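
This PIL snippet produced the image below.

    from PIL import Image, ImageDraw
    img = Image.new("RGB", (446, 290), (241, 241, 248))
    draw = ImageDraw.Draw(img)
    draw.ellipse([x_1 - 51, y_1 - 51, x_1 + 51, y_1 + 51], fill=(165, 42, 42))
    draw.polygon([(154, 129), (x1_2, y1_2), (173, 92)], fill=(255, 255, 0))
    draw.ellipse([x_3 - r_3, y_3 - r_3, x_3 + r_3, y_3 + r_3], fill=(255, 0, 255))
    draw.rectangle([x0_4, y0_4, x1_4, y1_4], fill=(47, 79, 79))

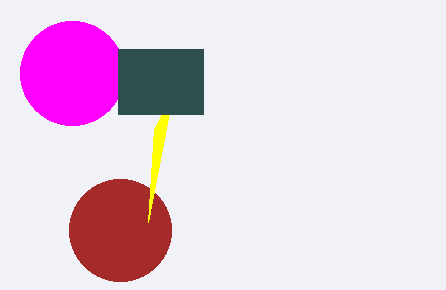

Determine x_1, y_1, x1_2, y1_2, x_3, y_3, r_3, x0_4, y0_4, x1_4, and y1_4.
x_1 = 120
y_1 = 230
x1_2 = 148
y1_2 = 222
x_3 = 72
y_3 = 73
r_3 = 52
x0_4 = 118
y0_4 = 49
x1_4 = 203
y1_4 = 114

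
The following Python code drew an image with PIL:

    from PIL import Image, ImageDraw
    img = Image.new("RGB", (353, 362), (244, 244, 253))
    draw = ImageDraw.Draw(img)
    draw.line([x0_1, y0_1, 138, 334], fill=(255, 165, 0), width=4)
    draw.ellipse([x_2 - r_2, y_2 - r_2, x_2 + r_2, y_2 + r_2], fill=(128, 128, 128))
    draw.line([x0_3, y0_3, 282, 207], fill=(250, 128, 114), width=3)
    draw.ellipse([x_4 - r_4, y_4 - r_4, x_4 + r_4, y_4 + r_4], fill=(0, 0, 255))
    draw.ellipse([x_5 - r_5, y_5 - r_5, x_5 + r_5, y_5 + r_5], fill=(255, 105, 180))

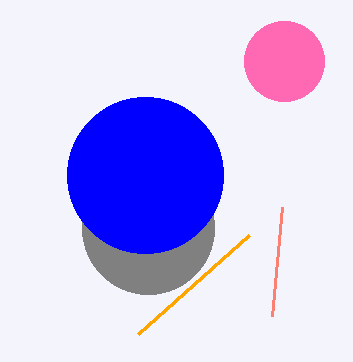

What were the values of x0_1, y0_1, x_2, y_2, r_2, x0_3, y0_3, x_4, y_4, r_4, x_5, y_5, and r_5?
x0_1 = 249; y0_1 = 235; x_2 = 148; y_2 = 228; r_2 = 66; x0_3 = 272; y0_3 = 316; x_4 = 145; y_4 = 175; r_4 = 78; x_5 = 284; y_5 = 61; r_5 = 40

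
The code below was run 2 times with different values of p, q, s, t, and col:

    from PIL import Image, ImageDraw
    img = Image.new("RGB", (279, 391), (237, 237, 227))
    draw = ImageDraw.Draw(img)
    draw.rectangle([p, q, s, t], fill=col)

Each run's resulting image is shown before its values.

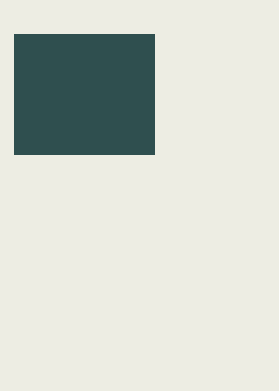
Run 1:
p = 14
q = 34
s = 154
t = 154
col = 'darkslategray'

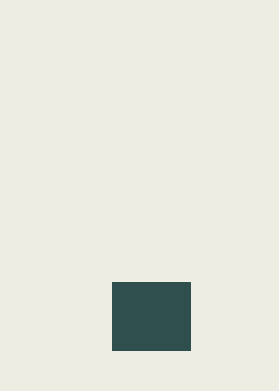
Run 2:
p = 112; q = 282; s = 190; t = 350; col = 'darkslategray'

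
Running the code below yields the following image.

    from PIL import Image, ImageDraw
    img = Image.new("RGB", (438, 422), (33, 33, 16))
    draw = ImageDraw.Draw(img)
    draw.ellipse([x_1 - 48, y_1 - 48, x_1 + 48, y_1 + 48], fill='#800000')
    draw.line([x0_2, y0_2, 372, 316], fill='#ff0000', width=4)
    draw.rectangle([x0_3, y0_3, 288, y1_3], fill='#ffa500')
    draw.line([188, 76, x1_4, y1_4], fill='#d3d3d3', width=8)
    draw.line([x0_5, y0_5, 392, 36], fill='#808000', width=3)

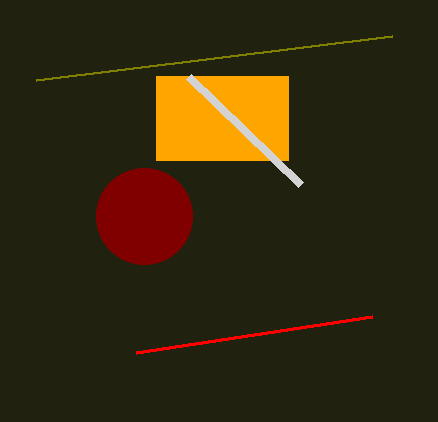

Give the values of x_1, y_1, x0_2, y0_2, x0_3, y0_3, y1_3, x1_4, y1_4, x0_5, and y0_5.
x_1 = 144, y_1 = 216, x0_2 = 136, y0_2 = 352, x0_3 = 156, y0_3 = 76, y1_3 = 160, x1_4 = 300, y1_4 = 184, x0_5 = 36, y0_5 = 80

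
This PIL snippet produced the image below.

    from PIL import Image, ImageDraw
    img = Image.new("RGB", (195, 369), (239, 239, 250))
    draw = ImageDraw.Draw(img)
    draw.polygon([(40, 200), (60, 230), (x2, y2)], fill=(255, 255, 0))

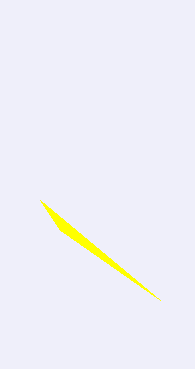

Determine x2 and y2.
x2 = 160, y2 = 300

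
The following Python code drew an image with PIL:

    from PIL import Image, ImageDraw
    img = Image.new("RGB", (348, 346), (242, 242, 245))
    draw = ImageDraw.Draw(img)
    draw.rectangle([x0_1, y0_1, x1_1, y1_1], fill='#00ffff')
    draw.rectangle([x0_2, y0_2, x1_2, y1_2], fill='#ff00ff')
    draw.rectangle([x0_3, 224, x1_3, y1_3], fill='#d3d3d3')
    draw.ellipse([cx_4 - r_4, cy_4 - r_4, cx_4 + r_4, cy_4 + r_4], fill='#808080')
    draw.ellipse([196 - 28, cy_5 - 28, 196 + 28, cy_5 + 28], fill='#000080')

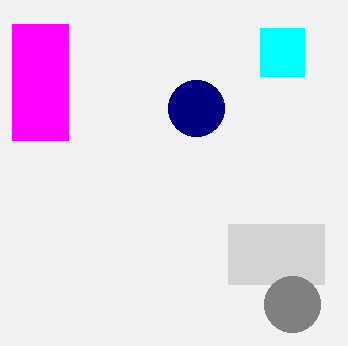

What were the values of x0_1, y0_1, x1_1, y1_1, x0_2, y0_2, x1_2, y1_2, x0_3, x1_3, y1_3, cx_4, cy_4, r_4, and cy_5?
x0_1 = 260
y0_1 = 28
x1_1 = 304
y1_1 = 76
x0_2 = 12
y0_2 = 24
x1_2 = 68
y1_2 = 140
x0_3 = 228
x1_3 = 324
y1_3 = 284
cx_4 = 292
cy_4 = 304
r_4 = 28
cy_5 = 108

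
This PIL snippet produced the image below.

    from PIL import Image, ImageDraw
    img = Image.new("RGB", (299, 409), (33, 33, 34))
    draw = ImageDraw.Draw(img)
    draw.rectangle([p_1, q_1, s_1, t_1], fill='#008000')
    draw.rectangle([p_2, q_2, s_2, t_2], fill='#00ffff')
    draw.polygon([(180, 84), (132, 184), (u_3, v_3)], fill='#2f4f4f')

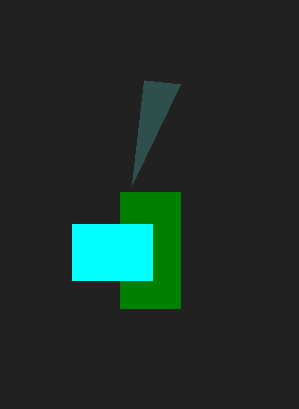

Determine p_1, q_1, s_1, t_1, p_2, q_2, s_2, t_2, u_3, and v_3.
p_1 = 120
q_1 = 192
s_1 = 180
t_1 = 308
p_2 = 72
q_2 = 224
s_2 = 152
t_2 = 280
u_3 = 144
v_3 = 80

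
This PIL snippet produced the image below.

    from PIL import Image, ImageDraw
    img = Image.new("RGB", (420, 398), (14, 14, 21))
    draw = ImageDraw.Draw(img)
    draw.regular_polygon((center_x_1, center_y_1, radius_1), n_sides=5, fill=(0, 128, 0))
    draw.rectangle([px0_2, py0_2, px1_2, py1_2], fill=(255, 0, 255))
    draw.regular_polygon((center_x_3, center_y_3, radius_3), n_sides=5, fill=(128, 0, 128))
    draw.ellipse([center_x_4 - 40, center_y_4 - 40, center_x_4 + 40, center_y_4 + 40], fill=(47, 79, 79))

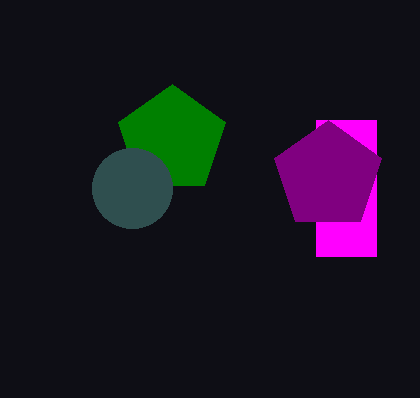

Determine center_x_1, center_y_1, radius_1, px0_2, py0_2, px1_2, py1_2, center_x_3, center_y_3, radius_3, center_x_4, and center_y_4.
center_x_1 = 172; center_y_1 = 140; radius_1 = 56; px0_2 = 316; py0_2 = 120; px1_2 = 376; py1_2 = 256; center_x_3 = 328; center_y_3 = 176; radius_3 = 56; center_x_4 = 132; center_y_4 = 188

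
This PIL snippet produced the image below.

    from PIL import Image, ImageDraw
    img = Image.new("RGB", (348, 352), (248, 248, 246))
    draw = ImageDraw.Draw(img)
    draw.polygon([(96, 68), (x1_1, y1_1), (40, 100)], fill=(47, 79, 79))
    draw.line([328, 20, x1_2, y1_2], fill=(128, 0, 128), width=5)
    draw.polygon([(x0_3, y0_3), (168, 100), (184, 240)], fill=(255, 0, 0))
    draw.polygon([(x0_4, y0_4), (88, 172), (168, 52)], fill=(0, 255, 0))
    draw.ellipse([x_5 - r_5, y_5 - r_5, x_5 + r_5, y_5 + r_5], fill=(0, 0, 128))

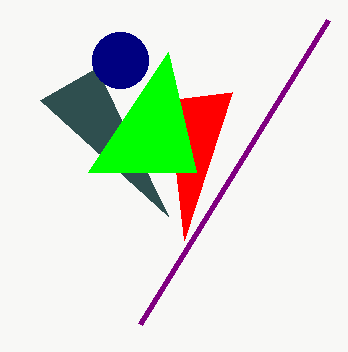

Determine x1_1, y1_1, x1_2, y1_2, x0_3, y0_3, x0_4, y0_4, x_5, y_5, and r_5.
x1_1 = 168, y1_1 = 216, x1_2 = 140, y1_2 = 324, x0_3 = 232, y0_3 = 92, x0_4 = 196, y0_4 = 172, x_5 = 120, y_5 = 60, r_5 = 28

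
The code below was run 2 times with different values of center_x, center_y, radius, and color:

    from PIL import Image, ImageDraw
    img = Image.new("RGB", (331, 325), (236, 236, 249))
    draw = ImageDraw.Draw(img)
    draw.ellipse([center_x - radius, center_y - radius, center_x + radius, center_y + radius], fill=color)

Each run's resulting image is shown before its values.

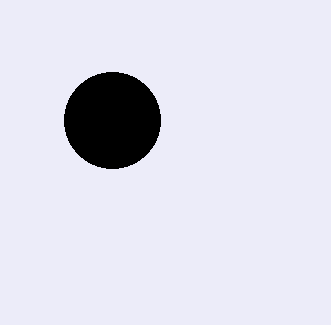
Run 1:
center_x = 112
center_y = 120
radius = 48
color = 'black'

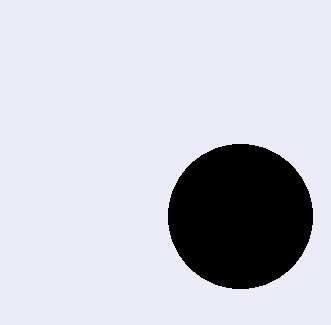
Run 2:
center_x = 240
center_y = 216
radius = 72
color = 'black'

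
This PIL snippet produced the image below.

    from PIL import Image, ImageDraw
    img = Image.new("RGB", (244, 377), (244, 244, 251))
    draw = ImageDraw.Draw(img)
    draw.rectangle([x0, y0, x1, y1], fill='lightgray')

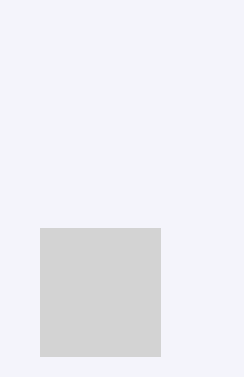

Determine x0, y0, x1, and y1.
x0 = 40
y0 = 228
x1 = 160
y1 = 356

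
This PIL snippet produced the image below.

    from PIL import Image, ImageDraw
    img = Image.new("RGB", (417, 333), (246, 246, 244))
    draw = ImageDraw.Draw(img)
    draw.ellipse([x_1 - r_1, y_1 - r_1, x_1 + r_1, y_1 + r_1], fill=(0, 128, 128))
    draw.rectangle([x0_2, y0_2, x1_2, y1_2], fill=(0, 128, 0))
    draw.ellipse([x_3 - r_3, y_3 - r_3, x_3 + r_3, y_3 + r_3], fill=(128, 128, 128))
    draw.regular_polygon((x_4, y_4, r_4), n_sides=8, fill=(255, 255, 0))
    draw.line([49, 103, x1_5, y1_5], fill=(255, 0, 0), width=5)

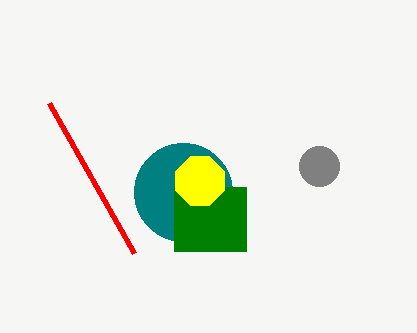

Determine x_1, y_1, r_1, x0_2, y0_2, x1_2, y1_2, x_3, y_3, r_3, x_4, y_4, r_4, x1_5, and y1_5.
x_1 = 183, y_1 = 192, r_1 = 49, x0_2 = 174, y0_2 = 187, x1_2 = 246, y1_2 = 251, x_3 = 319, y_3 = 166, r_3 = 20, x_4 = 200, y_4 = 181, r_4 = 26, x1_5 = 134, y1_5 = 253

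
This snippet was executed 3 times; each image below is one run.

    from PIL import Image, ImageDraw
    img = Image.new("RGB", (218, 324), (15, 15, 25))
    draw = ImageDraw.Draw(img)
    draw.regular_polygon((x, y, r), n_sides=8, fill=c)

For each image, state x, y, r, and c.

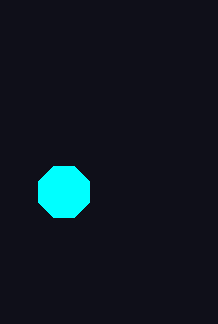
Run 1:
x = 64; y = 192; r = 28; c = 'cyan'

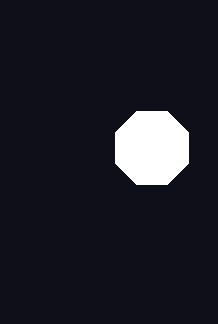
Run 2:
x = 152
y = 148
r = 40
c = 'white'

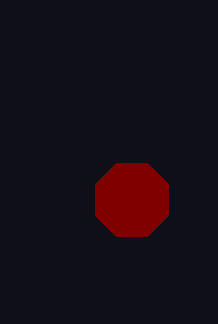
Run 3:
x = 132; y = 200; r = 40; c = 'maroon'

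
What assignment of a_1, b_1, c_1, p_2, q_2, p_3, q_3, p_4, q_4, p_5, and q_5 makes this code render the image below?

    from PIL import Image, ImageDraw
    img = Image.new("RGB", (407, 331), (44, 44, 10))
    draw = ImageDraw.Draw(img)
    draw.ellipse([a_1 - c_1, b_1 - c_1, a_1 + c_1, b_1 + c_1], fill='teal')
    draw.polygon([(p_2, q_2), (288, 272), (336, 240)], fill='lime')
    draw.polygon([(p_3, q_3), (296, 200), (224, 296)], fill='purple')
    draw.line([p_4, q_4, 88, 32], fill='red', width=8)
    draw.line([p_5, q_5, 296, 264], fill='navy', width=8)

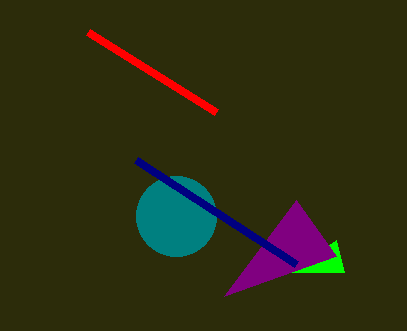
a_1 = 176, b_1 = 216, c_1 = 40, p_2 = 344, q_2 = 272, p_3 = 336, q_3 = 256, p_4 = 216, q_4 = 112, p_5 = 136, q_5 = 160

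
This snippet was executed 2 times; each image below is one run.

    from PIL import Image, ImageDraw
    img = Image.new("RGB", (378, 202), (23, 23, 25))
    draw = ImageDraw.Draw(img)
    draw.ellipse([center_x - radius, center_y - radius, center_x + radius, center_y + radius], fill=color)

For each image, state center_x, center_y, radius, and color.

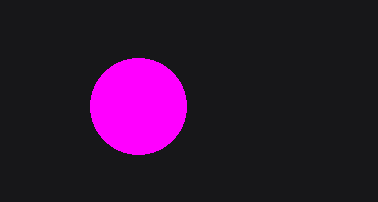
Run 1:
center_x = 138
center_y = 106
radius = 48
color = 'magenta'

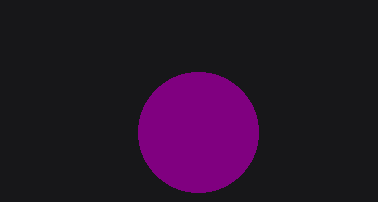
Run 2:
center_x = 198
center_y = 132
radius = 60
color = 'purple'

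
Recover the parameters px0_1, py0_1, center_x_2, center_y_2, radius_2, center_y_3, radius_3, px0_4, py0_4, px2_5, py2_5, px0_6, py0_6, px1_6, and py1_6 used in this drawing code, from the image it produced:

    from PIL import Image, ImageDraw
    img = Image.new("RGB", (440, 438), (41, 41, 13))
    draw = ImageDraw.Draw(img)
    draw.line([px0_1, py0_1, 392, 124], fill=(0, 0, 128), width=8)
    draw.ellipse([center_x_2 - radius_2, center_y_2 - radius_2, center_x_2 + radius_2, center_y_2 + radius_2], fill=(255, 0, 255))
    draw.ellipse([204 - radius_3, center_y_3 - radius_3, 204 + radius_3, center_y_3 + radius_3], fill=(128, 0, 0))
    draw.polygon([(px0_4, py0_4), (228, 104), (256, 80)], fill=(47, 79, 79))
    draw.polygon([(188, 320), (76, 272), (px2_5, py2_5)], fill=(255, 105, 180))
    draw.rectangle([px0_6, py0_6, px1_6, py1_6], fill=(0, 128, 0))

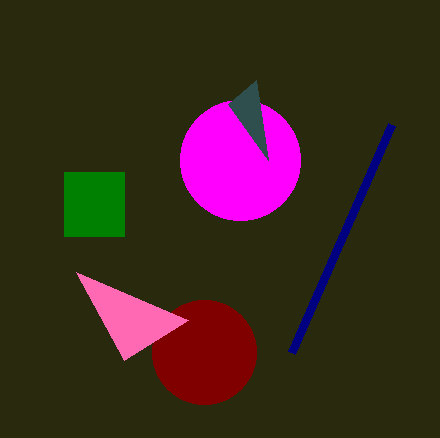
px0_1 = 292, py0_1 = 352, center_x_2 = 240, center_y_2 = 160, radius_2 = 60, center_y_3 = 352, radius_3 = 52, px0_4 = 268, py0_4 = 160, px2_5 = 124, py2_5 = 360, px0_6 = 64, py0_6 = 172, px1_6 = 124, py1_6 = 236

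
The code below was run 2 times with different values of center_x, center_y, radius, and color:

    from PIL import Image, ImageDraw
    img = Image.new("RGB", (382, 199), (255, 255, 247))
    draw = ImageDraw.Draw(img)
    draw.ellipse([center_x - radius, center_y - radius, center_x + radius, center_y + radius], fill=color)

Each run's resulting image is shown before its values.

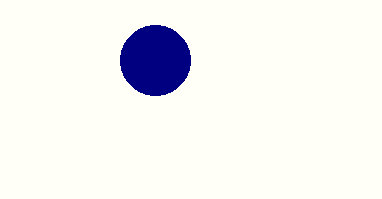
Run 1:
center_x = 155
center_y = 60
radius = 35
color = 'navy'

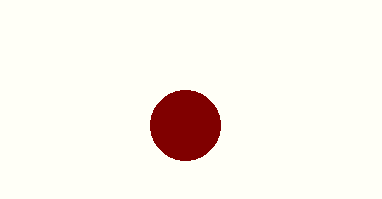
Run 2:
center_x = 185
center_y = 125
radius = 35
color = 'maroon'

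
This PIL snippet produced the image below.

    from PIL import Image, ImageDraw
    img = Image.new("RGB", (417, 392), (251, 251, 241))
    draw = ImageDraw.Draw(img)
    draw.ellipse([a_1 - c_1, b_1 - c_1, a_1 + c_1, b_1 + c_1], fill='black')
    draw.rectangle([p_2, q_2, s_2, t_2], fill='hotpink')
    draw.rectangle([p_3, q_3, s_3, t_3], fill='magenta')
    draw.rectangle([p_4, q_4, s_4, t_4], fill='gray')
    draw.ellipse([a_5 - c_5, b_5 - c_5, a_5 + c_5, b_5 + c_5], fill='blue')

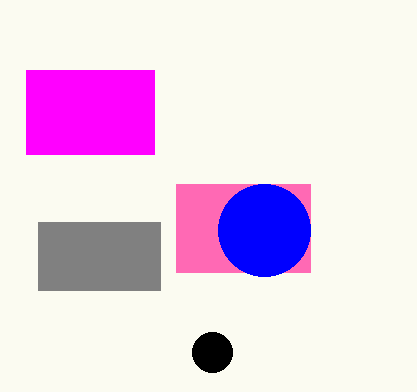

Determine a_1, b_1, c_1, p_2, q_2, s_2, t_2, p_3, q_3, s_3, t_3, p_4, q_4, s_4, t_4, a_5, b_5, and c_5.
a_1 = 212, b_1 = 352, c_1 = 20, p_2 = 176, q_2 = 184, s_2 = 310, t_2 = 272, p_3 = 26, q_3 = 70, s_3 = 154, t_3 = 154, p_4 = 38, q_4 = 222, s_4 = 160, t_4 = 290, a_5 = 264, b_5 = 230, c_5 = 46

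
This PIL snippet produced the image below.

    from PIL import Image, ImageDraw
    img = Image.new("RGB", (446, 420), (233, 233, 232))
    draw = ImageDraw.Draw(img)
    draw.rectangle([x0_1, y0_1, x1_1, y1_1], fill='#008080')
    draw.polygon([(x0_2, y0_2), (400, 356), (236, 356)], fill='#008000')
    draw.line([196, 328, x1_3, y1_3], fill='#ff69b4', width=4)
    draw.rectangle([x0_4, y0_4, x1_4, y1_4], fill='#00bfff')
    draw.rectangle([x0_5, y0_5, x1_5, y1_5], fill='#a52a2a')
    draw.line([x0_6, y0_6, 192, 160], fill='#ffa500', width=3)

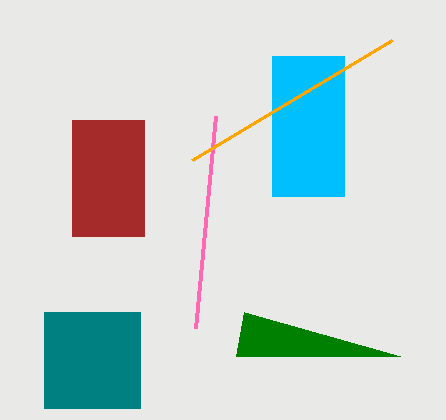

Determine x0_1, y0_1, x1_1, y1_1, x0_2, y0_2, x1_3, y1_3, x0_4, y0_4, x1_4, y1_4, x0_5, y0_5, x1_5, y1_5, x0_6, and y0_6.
x0_1 = 44, y0_1 = 312, x1_1 = 140, y1_1 = 408, x0_2 = 244, y0_2 = 312, x1_3 = 216, y1_3 = 116, x0_4 = 272, y0_4 = 56, x1_4 = 344, y1_4 = 196, x0_5 = 72, y0_5 = 120, x1_5 = 144, y1_5 = 236, x0_6 = 392, y0_6 = 40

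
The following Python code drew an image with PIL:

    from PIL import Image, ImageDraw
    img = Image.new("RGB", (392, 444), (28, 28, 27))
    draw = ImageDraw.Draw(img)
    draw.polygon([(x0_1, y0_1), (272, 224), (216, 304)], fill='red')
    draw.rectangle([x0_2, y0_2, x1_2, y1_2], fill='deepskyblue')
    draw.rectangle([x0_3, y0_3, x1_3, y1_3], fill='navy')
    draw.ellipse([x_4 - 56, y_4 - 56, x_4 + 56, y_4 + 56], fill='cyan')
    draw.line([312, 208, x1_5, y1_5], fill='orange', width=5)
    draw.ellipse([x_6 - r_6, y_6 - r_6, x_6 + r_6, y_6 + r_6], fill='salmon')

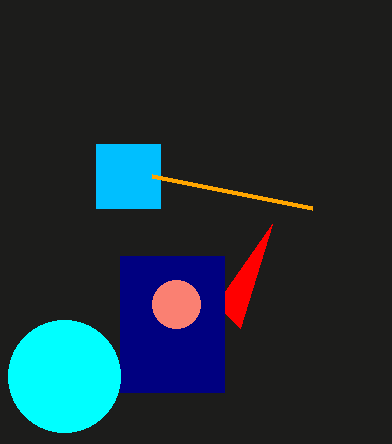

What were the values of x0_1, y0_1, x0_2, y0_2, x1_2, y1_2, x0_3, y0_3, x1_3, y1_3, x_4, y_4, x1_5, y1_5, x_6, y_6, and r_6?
x0_1 = 240; y0_1 = 328; x0_2 = 96; y0_2 = 144; x1_2 = 160; y1_2 = 208; x0_3 = 120; y0_3 = 256; x1_3 = 224; y1_3 = 392; x_4 = 64; y_4 = 376; x1_5 = 152; y1_5 = 176; x_6 = 176; y_6 = 304; r_6 = 24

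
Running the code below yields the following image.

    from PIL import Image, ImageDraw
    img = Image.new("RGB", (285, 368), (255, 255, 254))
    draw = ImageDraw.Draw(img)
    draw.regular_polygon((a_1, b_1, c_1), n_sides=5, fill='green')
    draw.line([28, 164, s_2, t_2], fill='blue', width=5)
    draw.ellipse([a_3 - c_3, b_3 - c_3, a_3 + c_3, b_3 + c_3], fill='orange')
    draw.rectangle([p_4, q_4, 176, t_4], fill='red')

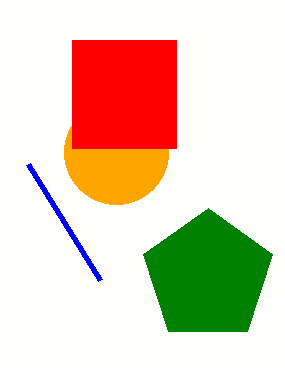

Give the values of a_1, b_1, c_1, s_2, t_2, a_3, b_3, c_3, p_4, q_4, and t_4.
a_1 = 208
b_1 = 276
c_1 = 68
s_2 = 100
t_2 = 280
a_3 = 116
b_3 = 152
c_3 = 52
p_4 = 72
q_4 = 40
t_4 = 148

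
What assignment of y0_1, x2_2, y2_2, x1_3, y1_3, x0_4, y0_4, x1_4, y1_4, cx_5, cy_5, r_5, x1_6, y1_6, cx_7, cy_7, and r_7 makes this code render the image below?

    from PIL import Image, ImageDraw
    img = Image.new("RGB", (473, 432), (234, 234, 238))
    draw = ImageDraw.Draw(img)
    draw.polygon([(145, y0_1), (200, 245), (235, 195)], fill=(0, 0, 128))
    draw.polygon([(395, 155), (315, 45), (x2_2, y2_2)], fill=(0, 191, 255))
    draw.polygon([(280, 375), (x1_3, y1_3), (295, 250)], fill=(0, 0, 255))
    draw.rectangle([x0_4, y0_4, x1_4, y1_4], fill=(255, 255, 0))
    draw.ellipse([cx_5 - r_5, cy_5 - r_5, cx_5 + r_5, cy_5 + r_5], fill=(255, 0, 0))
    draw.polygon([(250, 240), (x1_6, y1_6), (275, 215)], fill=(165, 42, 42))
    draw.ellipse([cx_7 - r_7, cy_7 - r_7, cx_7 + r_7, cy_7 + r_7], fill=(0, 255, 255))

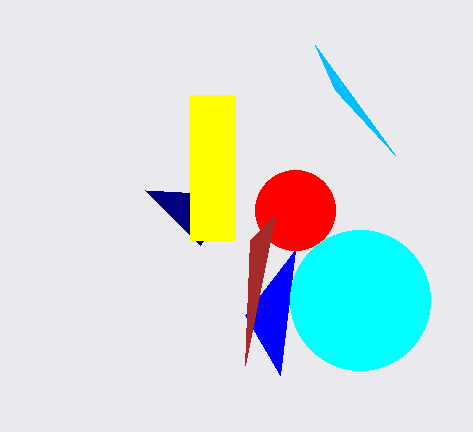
y0_1 = 190; x2_2 = 335; y2_2 = 90; x1_3 = 245; y1_3 = 315; x0_4 = 190; y0_4 = 95; x1_4 = 235; y1_4 = 240; cx_5 = 295; cy_5 = 210; r_5 = 40; x1_6 = 245; y1_6 = 365; cx_7 = 360; cy_7 = 300; r_7 = 70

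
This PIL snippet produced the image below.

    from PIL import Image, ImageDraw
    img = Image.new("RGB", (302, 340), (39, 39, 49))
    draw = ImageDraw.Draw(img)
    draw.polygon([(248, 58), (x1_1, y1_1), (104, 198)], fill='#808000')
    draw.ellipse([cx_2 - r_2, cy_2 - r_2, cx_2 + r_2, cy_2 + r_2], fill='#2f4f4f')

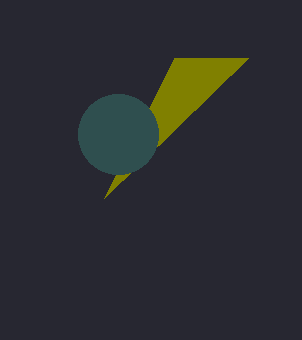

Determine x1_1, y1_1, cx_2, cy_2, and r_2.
x1_1 = 174
y1_1 = 58
cx_2 = 118
cy_2 = 134
r_2 = 40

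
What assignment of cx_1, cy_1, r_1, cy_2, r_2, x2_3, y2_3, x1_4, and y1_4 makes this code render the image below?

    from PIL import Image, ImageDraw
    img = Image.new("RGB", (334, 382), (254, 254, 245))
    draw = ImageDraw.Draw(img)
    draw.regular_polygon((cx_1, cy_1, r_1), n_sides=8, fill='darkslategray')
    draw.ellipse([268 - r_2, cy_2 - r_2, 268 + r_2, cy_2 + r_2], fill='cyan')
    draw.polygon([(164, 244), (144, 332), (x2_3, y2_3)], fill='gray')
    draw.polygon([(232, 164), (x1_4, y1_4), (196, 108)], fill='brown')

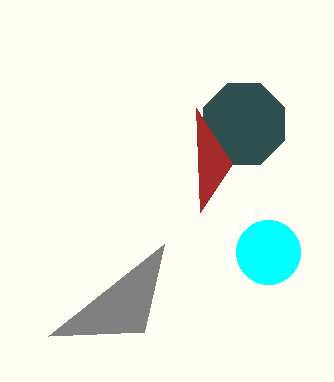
cx_1 = 244, cy_1 = 124, r_1 = 44, cy_2 = 252, r_2 = 32, x2_3 = 48, y2_3 = 336, x1_4 = 200, y1_4 = 212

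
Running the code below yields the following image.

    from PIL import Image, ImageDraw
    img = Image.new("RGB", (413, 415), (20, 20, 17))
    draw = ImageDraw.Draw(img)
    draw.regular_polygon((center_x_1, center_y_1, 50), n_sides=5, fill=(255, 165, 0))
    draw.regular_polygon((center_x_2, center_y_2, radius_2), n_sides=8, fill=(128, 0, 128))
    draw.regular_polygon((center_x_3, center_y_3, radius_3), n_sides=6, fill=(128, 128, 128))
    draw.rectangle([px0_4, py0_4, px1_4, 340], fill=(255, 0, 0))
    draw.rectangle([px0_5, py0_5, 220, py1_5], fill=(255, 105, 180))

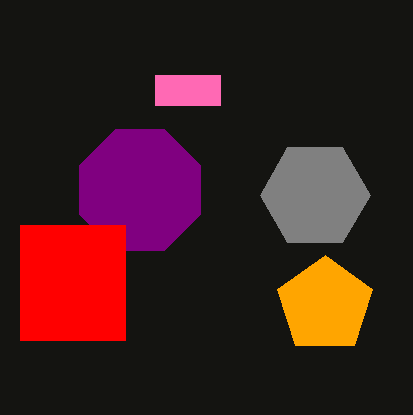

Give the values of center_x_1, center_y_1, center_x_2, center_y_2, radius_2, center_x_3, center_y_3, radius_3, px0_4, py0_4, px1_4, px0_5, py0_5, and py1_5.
center_x_1 = 325, center_y_1 = 305, center_x_2 = 140, center_y_2 = 190, radius_2 = 65, center_x_3 = 315, center_y_3 = 195, radius_3 = 55, px0_4 = 20, py0_4 = 225, px1_4 = 125, px0_5 = 155, py0_5 = 75, py1_5 = 105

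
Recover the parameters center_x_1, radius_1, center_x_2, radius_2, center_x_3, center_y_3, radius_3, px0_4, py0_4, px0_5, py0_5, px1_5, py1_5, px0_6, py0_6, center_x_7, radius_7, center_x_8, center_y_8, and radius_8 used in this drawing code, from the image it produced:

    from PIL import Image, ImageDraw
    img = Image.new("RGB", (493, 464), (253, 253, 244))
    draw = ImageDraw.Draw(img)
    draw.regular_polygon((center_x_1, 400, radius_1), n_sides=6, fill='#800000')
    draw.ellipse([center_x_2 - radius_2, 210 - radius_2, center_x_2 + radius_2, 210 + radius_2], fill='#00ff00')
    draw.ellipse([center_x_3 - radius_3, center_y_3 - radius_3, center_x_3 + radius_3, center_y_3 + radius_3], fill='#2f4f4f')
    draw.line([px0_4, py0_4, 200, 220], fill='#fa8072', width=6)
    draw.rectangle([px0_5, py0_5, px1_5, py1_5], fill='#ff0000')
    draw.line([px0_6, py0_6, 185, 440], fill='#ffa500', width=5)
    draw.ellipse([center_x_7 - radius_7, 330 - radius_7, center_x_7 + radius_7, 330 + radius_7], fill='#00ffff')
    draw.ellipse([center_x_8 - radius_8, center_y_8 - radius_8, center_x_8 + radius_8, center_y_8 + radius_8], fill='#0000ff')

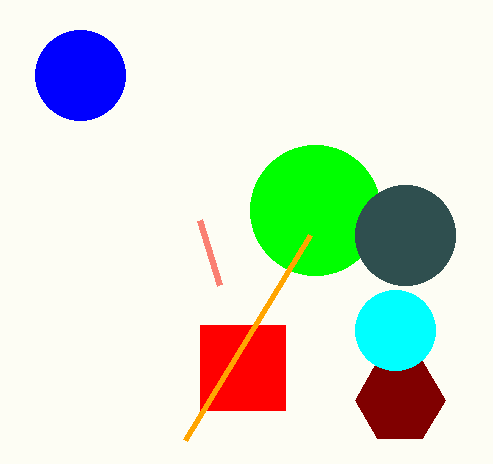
center_x_1 = 400, radius_1 = 45, center_x_2 = 315, radius_2 = 65, center_x_3 = 405, center_y_3 = 235, radius_3 = 50, px0_4 = 220, py0_4 = 285, px0_5 = 200, py0_5 = 325, px1_5 = 285, py1_5 = 410, px0_6 = 310, py0_6 = 235, center_x_7 = 395, radius_7 = 40, center_x_8 = 80, center_y_8 = 75, radius_8 = 45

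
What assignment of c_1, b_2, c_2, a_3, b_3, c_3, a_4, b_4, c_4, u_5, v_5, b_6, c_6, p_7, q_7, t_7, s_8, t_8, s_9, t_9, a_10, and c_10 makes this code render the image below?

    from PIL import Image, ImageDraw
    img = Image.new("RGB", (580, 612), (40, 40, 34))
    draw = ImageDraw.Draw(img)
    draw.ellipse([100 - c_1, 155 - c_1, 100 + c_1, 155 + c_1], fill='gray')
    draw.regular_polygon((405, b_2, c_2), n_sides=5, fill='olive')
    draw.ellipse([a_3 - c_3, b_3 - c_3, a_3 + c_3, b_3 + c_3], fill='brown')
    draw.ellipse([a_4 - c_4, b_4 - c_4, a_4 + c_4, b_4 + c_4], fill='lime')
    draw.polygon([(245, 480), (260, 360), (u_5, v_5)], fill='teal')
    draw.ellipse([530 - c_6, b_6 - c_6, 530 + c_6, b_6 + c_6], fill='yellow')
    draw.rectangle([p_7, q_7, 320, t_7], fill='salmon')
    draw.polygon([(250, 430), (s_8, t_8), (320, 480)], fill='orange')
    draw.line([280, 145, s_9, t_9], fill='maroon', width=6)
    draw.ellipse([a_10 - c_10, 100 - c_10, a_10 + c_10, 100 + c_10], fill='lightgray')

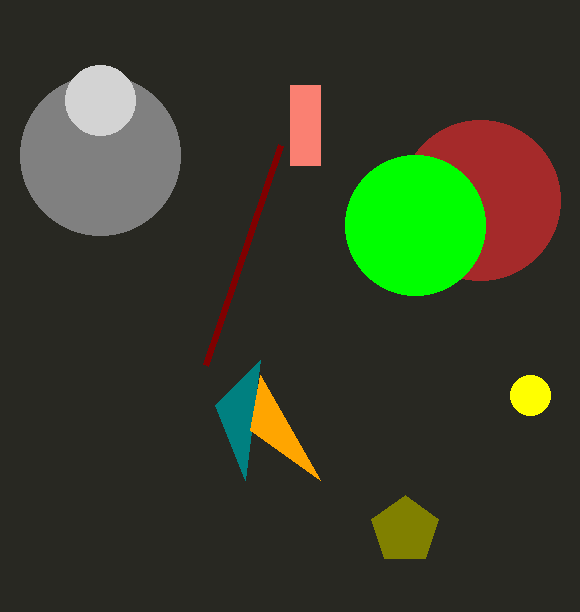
c_1 = 80, b_2 = 530, c_2 = 35, a_3 = 480, b_3 = 200, c_3 = 80, a_4 = 415, b_4 = 225, c_4 = 70, u_5 = 215, v_5 = 405, b_6 = 395, c_6 = 20, p_7 = 290, q_7 = 85, t_7 = 165, s_8 = 260, t_8 = 375, s_9 = 205, t_9 = 365, a_10 = 100, c_10 = 35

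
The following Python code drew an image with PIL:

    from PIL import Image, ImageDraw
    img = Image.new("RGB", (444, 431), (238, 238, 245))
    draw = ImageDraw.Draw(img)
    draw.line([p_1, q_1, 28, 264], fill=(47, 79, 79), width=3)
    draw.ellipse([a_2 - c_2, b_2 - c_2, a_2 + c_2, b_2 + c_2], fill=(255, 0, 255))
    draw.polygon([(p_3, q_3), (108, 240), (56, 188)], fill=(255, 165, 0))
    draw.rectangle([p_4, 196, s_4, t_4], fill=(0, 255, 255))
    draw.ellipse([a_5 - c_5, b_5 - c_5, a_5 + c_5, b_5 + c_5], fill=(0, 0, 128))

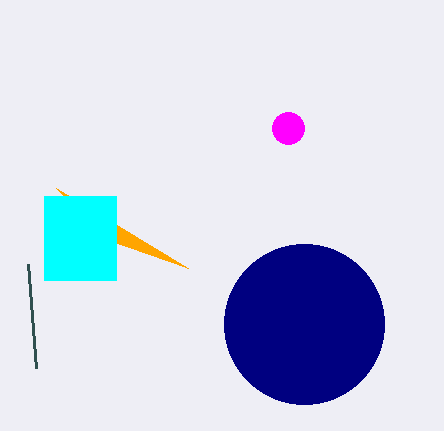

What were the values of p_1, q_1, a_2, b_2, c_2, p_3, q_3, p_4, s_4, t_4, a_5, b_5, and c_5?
p_1 = 36
q_1 = 368
a_2 = 288
b_2 = 128
c_2 = 16
p_3 = 188
q_3 = 268
p_4 = 44
s_4 = 116
t_4 = 280
a_5 = 304
b_5 = 324
c_5 = 80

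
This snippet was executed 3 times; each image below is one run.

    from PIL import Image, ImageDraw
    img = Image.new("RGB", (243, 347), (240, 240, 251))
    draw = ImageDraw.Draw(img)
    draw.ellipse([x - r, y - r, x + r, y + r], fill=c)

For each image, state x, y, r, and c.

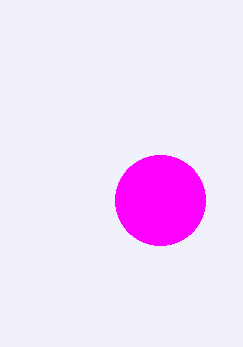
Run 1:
x = 160, y = 200, r = 45, c = 'magenta'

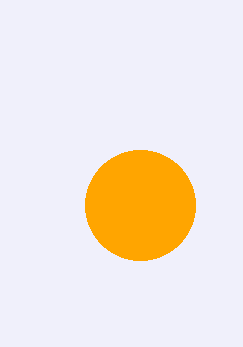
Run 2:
x = 140
y = 205
r = 55
c = 'orange'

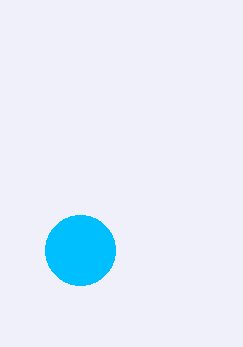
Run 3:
x = 80, y = 250, r = 35, c = 'deepskyblue'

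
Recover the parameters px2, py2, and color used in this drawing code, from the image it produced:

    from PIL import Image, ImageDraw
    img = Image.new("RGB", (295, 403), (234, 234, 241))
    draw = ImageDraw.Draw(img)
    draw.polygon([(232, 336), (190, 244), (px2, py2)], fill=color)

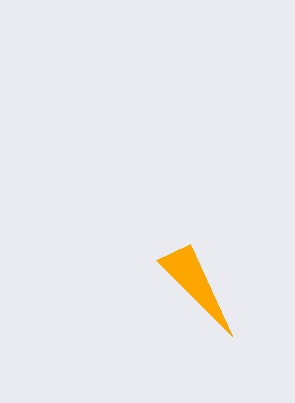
px2 = 156, py2 = 260, color = 'orange'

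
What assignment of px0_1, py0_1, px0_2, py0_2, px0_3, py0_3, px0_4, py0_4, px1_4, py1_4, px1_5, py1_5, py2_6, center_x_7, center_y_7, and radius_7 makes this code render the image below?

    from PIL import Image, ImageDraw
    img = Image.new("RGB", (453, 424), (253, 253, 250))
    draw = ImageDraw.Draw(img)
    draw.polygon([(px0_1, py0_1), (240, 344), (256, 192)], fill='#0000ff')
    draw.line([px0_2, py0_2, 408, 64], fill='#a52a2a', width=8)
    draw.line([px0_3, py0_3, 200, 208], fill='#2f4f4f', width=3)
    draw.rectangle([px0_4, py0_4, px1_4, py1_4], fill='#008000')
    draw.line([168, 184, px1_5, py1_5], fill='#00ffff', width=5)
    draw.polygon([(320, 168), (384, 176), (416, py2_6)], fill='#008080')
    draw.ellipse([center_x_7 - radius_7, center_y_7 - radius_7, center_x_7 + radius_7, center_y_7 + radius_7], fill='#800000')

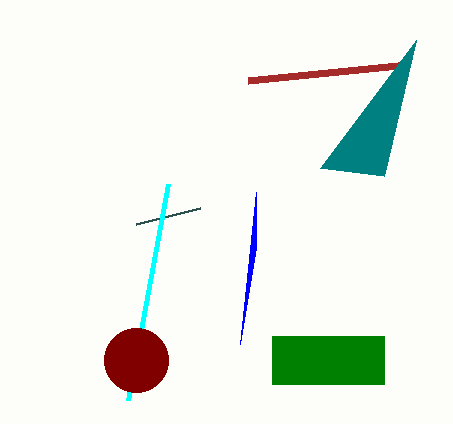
px0_1 = 256, py0_1 = 248, px0_2 = 248, py0_2 = 80, px0_3 = 136, py0_3 = 224, px0_4 = 272, py0_4 = 336, px1_4 = 384, py1_4 = 384, px1_5 = 128, py1_5 = 400, py2_6 = 40, center_x_7 = 136, center_y_7 = 360, radius_7 = 32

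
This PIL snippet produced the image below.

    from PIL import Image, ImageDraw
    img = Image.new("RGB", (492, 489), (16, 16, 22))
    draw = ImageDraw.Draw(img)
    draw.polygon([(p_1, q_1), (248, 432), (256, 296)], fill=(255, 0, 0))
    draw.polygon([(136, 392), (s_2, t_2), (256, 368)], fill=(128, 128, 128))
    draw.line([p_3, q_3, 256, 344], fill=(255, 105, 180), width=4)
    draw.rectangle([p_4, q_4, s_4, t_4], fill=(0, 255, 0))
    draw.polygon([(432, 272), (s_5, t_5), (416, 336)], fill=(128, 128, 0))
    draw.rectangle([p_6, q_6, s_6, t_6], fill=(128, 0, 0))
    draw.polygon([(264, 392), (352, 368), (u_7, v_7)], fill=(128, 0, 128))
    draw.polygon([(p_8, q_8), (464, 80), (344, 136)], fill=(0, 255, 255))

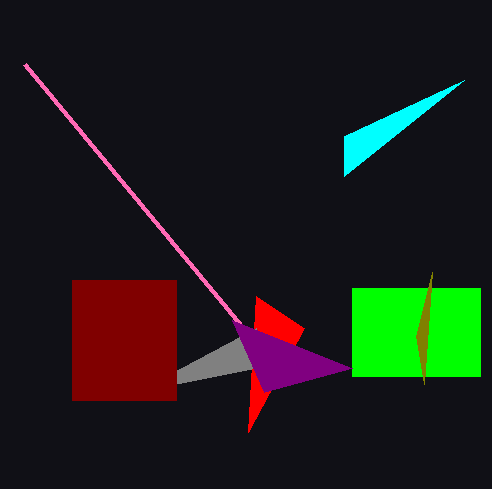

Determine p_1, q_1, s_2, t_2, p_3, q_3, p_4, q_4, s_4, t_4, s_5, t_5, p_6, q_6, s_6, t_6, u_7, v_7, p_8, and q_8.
p_1 = 304
q_1 = 328
s_2 = 256
t_2 = 328
p_3 = 24
q_3 = 64
p_4 = 352
q_4 = 288
s_4 = 480
t_4 = 376
s_5 = 424
t_5 = 384
p_6 = 72
q_6 = 280
s_6 = 176
t_6 = 400
u_7 = 232
v_7 = 320
p_8 = 344
q_8 = 176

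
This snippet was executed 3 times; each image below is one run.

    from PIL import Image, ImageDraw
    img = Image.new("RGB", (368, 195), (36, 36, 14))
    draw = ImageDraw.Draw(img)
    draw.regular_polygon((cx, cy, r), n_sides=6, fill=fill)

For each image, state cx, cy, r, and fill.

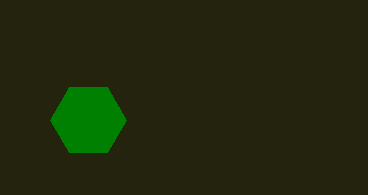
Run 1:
cx = 88, cy = 120, r = 38, fill = 'green'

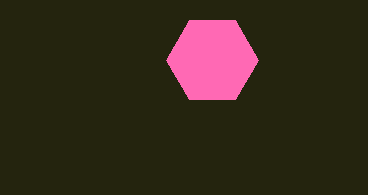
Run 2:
cx = 212, cy = 60, r = 46, fill = 'hotpink'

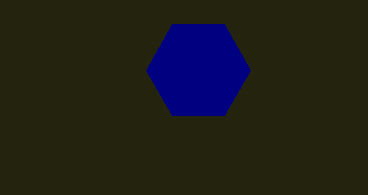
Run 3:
cx = 198
cy = 70
r = 52
fill = 'navy'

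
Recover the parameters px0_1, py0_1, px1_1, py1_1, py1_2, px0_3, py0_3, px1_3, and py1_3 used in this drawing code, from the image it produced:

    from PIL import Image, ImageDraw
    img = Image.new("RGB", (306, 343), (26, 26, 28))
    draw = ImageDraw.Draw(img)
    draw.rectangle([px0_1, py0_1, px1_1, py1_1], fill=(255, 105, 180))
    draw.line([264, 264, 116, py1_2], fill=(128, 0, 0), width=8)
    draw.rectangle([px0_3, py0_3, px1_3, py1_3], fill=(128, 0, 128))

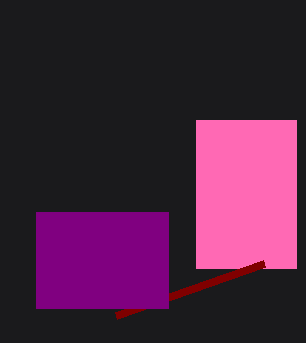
px0_1 = 196; py0_1 = 120; px1_1 = 296; py1_1 = 268; py1_2 = 316; px0_3 = 36; py0_3 = 212; px1_3 = 168; py1_3 = 308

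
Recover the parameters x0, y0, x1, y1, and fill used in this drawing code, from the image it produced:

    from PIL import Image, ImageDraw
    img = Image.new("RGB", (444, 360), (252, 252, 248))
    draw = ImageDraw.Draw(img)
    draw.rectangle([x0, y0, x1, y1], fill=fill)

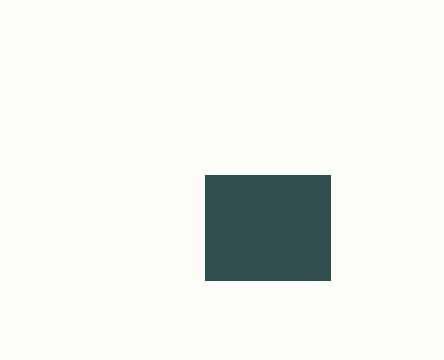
x0 = 205
y0 = 175
x1 = 330
y1 = 280
fill = 'darkslategray'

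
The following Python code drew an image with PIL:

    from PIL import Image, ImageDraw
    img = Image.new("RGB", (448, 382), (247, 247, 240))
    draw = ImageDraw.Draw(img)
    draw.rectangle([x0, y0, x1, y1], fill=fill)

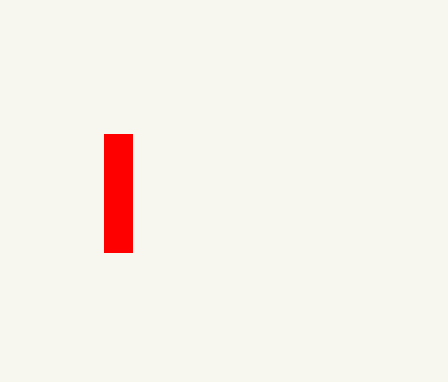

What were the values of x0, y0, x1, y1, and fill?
x0 = 104; y0 = 134; x1 = 132; y1 = 252; fill = 'red'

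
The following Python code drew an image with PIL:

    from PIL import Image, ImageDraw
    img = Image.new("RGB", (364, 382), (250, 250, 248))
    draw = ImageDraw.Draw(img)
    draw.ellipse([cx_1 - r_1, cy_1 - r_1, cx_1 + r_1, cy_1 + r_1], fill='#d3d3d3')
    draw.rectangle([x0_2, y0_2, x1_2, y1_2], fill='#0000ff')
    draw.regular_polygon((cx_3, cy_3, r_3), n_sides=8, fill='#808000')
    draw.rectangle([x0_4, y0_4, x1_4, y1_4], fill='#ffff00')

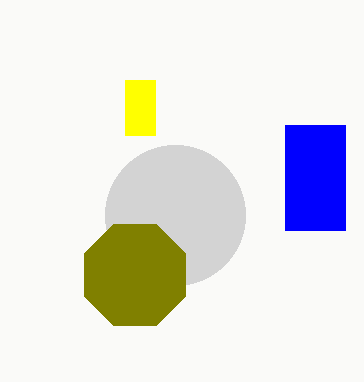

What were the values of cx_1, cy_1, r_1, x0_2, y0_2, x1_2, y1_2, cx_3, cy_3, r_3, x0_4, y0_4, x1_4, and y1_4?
cx_1 = 175; cy_1 = 215; r_1 = 70; x0_2 = 285; y0_2 = 125; x1_2 = 345; y1_2 = 230; cx_3 = 135; cy_3 = 275; r_3 = 55; x0_4 = 125; y0_4 = 80; x1_4 = 155; y1_4 = 135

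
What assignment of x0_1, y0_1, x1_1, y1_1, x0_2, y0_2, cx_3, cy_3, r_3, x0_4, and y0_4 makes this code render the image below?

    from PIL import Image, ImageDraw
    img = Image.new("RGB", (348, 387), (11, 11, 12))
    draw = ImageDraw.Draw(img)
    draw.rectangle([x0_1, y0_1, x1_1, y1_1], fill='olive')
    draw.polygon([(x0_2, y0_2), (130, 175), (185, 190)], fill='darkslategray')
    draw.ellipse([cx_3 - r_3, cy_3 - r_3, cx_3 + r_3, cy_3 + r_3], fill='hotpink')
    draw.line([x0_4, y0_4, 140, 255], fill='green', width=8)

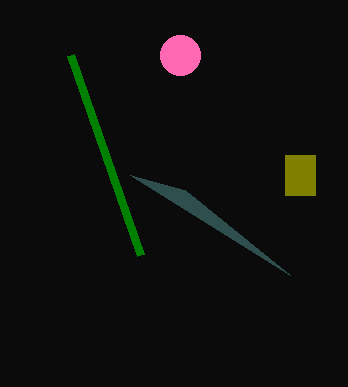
x0_1 = 285; y0_1 = 155; x1_1 = 315; y1_1 = 195; x0_2 = 290; y0_2 = 275; cx_3 = 180; cy_3 = 55; r_3 = 20; x0_4 = 70; y0_4 = 55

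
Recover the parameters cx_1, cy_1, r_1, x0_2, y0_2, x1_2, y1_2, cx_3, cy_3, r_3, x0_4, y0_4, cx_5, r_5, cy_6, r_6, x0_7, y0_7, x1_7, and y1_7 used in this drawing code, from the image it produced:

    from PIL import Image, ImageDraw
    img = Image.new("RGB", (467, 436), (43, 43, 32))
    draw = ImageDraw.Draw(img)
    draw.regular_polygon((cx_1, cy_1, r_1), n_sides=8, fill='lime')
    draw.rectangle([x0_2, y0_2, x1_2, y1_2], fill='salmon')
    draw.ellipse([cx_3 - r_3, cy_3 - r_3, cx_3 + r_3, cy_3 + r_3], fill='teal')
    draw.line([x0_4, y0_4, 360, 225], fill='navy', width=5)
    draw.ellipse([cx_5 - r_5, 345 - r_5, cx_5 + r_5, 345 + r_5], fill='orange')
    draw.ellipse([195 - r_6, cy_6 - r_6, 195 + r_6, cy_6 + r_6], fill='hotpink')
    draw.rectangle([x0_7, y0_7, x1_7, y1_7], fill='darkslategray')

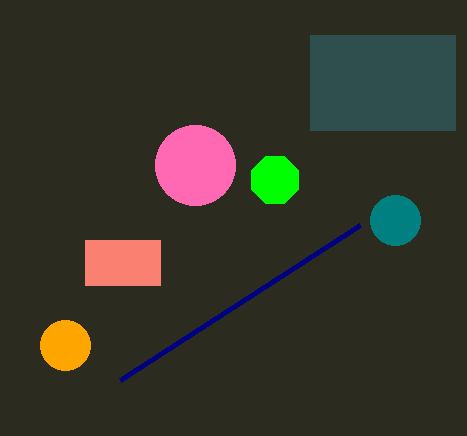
cx_1 = 275
cy_1 = 180
r_1 = 25
x0_2 = 85
y0_2 = 240
x1_2 = 160
y1_2 = 285
cx_3 = 395
cy_3 = 220
r_3 = 25
x0_4 = 120
y0_4 = 380
cx_5 = 65
r_5 = 25
cy_6 = 165
r_6 = 40
x0_7 = 310
y0_7 = 35
x1_7 = 455
y1_7 = 130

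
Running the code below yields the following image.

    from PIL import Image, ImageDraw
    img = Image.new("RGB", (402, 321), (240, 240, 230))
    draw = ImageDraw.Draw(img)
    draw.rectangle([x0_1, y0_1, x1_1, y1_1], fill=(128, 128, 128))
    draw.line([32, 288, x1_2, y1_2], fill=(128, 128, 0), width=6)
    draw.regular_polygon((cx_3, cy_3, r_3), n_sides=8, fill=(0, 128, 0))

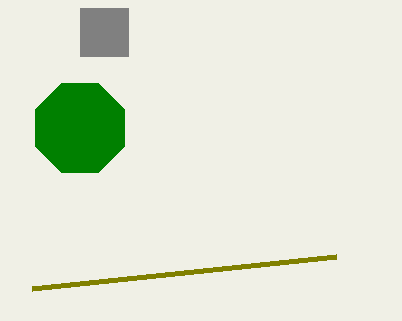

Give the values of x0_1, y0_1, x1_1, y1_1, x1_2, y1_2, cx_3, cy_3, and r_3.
x0_1 = 80, y0_1 = 8, x1_1 = 128, y1_1 = 56, x1_2 = 336, y1_2 = 256, cx_3 = 80, cy_3 = 128, r_3 = 48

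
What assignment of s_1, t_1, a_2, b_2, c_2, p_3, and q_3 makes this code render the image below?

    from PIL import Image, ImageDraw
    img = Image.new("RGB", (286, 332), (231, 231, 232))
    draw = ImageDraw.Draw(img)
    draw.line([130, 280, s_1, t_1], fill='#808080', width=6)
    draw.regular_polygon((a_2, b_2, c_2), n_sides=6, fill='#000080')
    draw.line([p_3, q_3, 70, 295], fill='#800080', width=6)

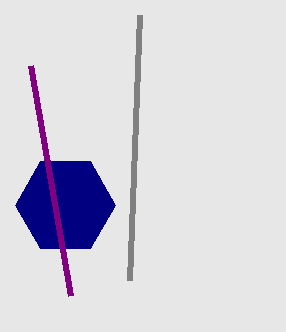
s_1 = 140
t_1 = 15
a_2 = 65
b_2 = 205
c_2 = 50
p_3 = 30
q_3 = 65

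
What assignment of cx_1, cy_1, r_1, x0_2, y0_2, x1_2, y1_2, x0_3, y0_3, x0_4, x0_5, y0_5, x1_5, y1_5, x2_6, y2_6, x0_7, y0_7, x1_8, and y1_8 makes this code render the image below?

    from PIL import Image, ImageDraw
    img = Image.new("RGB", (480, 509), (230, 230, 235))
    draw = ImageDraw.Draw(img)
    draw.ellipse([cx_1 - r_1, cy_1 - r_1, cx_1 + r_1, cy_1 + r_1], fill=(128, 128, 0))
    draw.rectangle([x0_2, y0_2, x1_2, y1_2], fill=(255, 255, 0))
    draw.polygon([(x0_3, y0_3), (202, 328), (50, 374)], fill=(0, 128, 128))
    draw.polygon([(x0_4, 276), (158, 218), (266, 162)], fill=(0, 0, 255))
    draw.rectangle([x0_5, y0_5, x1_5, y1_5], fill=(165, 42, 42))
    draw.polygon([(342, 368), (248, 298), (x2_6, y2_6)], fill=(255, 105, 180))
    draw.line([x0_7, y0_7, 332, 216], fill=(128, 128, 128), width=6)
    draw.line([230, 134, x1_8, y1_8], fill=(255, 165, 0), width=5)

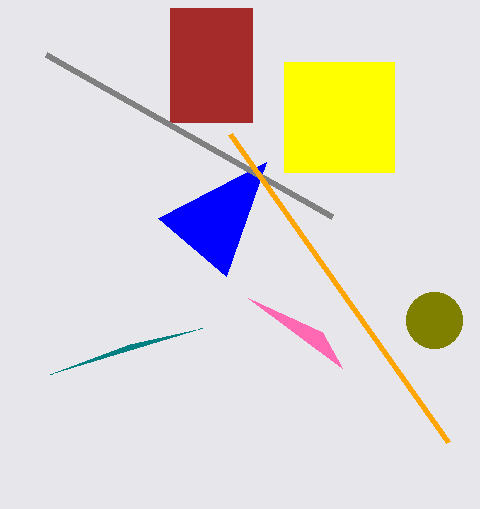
cx_1 = 434
cy_1 = 320
r_1 = 28
x0_2 = 284
y0_2 = 62
x1_2 = 394
y1_2 = 172
x0_3 = 130
y0_3 = 344
x0_4 = 226
x0_5 = 170
y0_5 = 8
x1_5 = 252
y1_5 = 122
x2_6 = 322
y2_6 = 332
x0_7 = 46
y0_7 = 54
x1_8 = 448
y1_8 = 442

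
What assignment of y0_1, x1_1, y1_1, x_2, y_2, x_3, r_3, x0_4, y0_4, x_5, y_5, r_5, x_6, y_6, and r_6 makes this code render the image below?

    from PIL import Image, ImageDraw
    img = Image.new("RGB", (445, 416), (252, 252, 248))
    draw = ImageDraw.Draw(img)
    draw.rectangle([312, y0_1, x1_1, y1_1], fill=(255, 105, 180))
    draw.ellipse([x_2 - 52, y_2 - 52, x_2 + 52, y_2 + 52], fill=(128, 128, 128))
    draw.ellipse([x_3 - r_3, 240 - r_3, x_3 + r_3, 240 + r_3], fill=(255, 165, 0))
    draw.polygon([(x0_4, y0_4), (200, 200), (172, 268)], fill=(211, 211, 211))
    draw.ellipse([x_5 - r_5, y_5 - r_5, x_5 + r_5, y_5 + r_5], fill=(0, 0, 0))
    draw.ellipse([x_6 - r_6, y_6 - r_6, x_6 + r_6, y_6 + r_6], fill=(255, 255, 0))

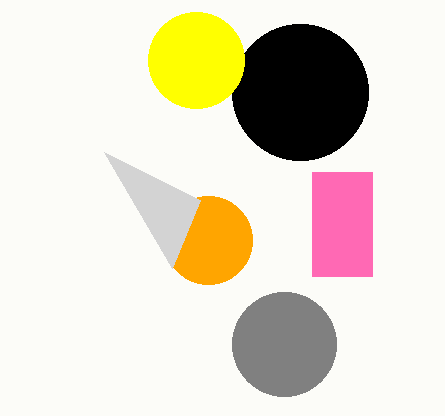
y0_1 = 172; x1_1 = 372; y1_1 = 276; x_2 = 284; y_2 = 344; x_3 = 208; r_3 = 44; x0_4 = 104; y0_4 = 152; x_5 = 300; y_5 = 92; r_5 = 68; x_6 = 196; y_6 = 60; r_6 = 48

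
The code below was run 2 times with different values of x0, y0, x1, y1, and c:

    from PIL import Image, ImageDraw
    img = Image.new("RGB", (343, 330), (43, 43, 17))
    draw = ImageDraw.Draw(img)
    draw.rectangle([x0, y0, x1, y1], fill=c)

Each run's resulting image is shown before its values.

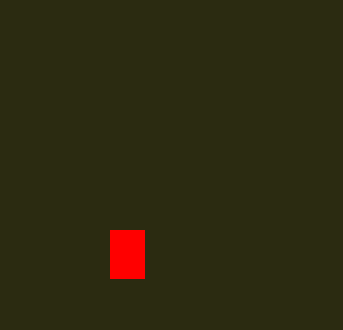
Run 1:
x0 = 110; y0 = 230; x1 = 144; y1 = 278; c = 'red'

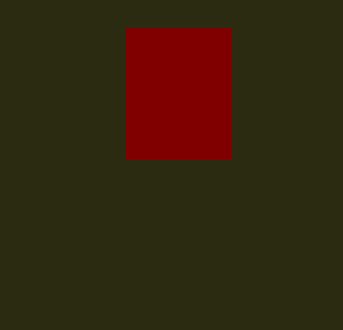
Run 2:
x0 = 126; y0 = 28; x1 = 230; y1 = 158; c = 'maroon'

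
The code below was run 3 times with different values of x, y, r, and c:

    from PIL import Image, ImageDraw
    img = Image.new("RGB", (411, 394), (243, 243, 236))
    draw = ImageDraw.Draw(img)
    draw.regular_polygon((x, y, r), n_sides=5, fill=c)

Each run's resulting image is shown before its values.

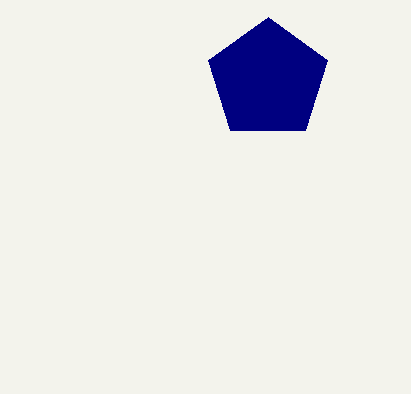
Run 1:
x = 268; y = 80; r = 63; c = 'navy'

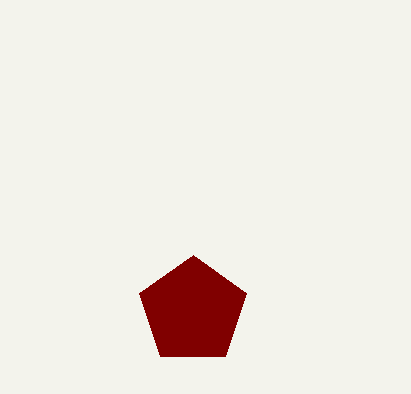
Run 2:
x = 193, y = 311, r = 56, c = 'maroon'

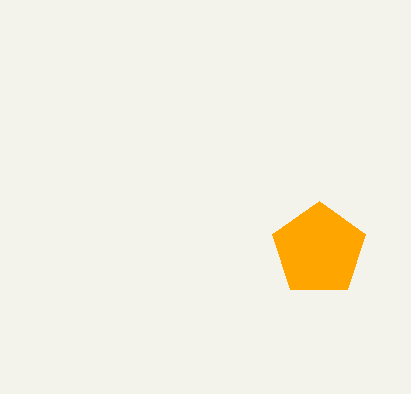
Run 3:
x = 319, y = 250, r = 49, c = 'orange'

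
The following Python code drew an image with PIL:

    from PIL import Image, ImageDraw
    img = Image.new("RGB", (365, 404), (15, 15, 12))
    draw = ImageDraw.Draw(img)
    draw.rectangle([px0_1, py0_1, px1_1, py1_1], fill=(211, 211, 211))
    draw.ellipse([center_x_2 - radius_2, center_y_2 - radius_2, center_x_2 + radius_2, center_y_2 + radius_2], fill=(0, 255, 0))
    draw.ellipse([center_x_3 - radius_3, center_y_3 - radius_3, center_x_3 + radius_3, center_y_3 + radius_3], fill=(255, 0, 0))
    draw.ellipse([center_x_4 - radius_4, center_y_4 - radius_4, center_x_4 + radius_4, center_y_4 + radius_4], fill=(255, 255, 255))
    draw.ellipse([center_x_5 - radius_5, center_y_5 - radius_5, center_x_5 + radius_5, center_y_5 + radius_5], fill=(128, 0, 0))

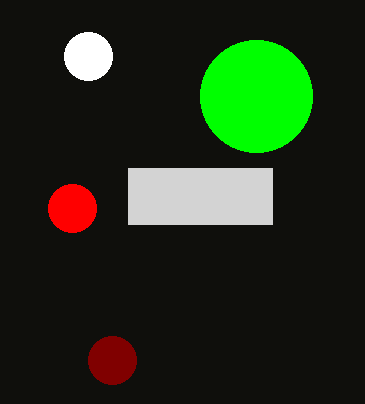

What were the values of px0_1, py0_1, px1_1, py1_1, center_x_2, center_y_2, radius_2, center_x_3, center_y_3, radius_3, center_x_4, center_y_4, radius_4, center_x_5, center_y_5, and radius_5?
px0_1 = 128, py0_1 = 168, px1_1 = 272, py1_1 = 224, center_x_2 = 256, center_y_2 = 96, radius_2 = 56, center_x_3 = 72, center_y_3 = 208, radius_3 = 24, center_x_4 = 88, center_y_4 = 56, radius_4 = 24, center_x_5 = 112, center_y_5 = 360, radius_5 = 24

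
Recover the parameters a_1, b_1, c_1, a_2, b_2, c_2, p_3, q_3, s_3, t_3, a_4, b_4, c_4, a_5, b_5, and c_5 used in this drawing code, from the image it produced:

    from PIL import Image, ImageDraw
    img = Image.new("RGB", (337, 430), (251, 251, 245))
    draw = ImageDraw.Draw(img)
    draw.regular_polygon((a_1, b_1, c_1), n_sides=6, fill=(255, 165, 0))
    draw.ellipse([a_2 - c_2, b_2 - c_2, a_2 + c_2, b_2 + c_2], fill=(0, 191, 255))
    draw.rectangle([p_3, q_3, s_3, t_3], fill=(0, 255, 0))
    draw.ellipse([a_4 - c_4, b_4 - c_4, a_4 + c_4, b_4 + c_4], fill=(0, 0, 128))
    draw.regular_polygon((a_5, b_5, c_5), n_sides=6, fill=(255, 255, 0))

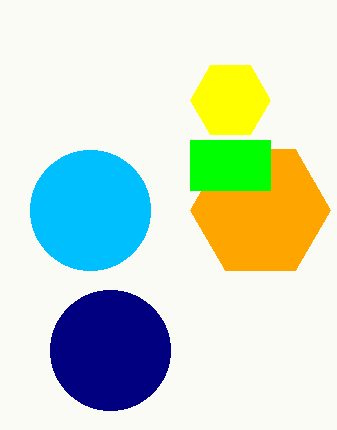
a_1 = 260
b_1 = 210
c_1 = 70
a_2 = 90
b_2 = 210
c_2 = 60
p_3 = 190
q_3 = 140
s_3 = 270
t_3 = 190
a_4 = 110
b_4 = 350
c_4 = 60
a_5 = 230
b_5 = 100
c_5 = 40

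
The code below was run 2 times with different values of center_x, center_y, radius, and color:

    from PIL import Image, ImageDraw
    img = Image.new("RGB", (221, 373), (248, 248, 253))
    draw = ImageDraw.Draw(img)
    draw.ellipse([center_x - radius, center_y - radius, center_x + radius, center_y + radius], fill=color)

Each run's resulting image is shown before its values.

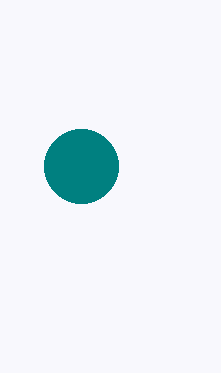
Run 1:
center_x = 81
center_y = 166
radius = 37
color = 'teal'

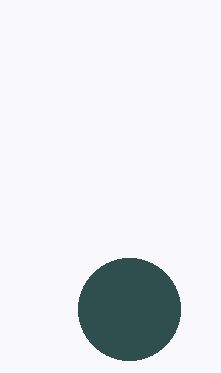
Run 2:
center_x = 129
center_y = 309
radius = 51
color = 'darkslategray'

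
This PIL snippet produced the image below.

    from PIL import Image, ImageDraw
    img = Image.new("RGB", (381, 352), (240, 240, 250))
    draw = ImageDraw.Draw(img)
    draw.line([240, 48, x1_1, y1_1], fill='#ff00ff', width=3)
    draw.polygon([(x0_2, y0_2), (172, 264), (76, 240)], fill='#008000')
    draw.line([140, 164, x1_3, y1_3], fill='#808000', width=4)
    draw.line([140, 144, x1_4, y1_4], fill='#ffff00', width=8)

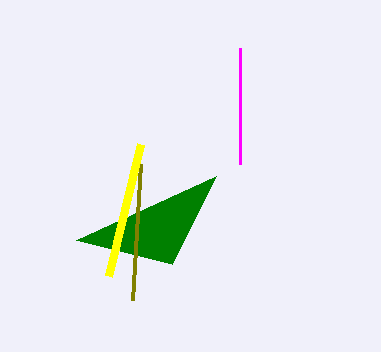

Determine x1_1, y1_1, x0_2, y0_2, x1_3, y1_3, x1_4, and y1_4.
x1_1 = 240
y1_1 = 164
x0_2 = 216
y0_2 = 176
x1_3 = 132
y1_3 = 300
x1_4 = 108
y1_4 = 276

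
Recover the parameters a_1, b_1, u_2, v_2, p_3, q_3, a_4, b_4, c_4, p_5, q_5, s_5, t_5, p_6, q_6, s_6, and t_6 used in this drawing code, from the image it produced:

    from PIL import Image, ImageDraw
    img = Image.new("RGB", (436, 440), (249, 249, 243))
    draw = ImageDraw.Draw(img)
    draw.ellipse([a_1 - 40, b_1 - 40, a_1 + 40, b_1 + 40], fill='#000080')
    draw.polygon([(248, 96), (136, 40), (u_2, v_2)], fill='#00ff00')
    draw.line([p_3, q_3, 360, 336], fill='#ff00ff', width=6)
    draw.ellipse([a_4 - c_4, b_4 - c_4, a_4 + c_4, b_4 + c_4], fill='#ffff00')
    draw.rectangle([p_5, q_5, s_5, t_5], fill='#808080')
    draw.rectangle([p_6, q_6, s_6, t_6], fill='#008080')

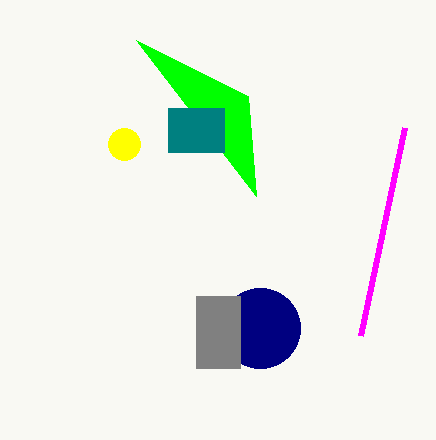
a_1 = 260, b_1 = 328, u_2 = 256, v_2 = 196, p_3 = 404, q_3 = 128, a_4 = 124, b_4 = 144, c_4 = 16, p_5 = 196, q_5 = 296, s_5 = 240, t_5 = 368, p_6 = 168, q_6 = 108, s_6 = 224, t_6 = 152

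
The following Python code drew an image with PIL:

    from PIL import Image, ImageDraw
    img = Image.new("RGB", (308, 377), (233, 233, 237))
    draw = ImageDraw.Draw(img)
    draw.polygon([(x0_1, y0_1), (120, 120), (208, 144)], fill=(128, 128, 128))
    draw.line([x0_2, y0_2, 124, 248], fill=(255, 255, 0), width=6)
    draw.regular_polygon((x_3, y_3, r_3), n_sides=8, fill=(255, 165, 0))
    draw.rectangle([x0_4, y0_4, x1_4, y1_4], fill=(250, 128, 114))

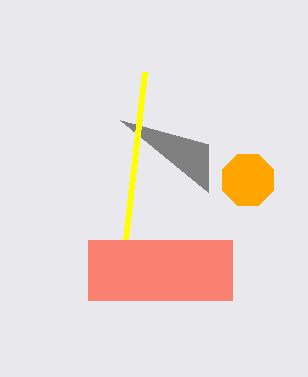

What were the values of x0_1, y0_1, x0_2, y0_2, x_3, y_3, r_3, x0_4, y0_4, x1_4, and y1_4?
x0_1 = 208
y0_1 = 192
x0_2 = 144
y0_2 = 72
x_3 = 248
y_3 = 180
r_3 = 28
x0_4 = 88
y0_4 = 240
x1_4 = 232
y1_4 = 300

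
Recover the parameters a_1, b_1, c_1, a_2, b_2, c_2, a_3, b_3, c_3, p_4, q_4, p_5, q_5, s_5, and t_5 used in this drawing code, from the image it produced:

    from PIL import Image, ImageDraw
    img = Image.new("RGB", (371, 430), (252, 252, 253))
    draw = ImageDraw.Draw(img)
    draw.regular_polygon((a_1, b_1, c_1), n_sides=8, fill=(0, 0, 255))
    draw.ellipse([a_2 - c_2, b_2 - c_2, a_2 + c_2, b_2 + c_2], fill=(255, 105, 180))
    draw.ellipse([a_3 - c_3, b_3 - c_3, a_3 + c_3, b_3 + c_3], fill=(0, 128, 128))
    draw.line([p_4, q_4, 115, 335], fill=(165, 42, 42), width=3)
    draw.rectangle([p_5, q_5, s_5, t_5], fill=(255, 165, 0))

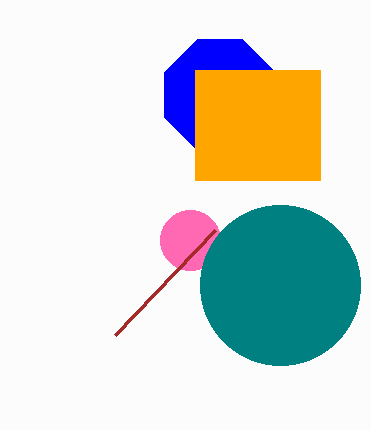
a_1 = 220, b_1 = 95, c_1 = 60, a_2 = 190, b_2 = 240, c_2 = 30, a_3 = 280, b_3 = 285, c_3 = 80, p_4 = 215, q_4 = 230, p_5 = 195, q_5 = 70, s_5 = 320, t_5 = 180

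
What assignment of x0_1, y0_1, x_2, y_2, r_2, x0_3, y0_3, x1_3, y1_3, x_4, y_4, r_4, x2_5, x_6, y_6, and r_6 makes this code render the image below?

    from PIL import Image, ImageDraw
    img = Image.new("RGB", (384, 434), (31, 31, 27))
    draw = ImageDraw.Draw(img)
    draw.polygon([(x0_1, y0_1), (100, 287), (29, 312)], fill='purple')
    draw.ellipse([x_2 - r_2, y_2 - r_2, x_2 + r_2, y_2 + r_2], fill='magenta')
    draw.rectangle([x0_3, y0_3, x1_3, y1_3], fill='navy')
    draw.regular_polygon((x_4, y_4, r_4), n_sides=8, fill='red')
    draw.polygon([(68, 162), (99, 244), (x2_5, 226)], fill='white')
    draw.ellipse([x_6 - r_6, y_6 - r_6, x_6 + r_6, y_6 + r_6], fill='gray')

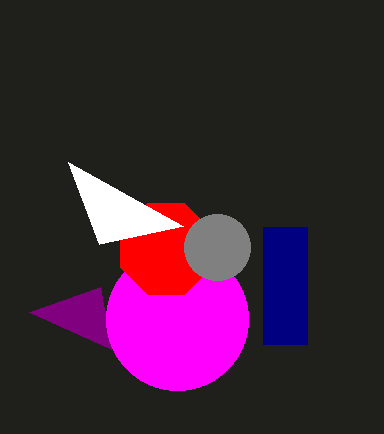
x0_1 = 111; y0_1 = 349; x_2 = 177; y_2 = 319; r_2 = 71; x0_3 = 263; y0_3 = 227; x1_3 = 307; y1_3 = 344; x_4 = 166; y_4 = 249; r_4 = 49; x2_5 = 183; x_6 = 217; y_6 = 247; r_6 = 33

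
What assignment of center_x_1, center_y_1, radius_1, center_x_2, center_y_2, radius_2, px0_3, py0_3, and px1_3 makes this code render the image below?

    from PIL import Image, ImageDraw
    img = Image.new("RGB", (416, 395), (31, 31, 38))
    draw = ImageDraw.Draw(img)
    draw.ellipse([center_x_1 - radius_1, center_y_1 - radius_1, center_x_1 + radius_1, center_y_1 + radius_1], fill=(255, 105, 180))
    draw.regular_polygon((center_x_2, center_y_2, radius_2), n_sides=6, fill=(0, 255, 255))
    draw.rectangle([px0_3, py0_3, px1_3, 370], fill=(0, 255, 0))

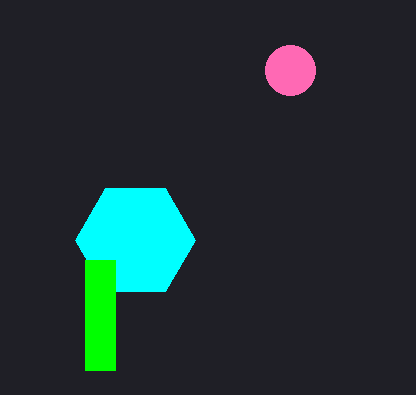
center_x_1 = 290, center_y_1 = 70, radius_1 = 25, center_x_2 = 135, center_y_2 = 240, radius_2 = 60, px0_3 = 85, py0_3 = 260, px1_3 = 115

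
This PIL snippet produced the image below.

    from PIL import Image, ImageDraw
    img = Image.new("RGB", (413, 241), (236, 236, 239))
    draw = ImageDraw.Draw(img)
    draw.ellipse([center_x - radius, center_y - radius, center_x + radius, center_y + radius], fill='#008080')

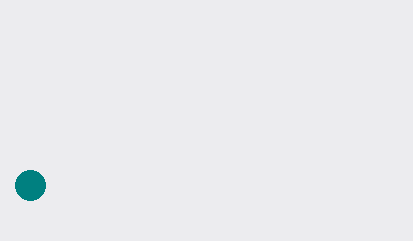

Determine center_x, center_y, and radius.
center_x = 30, center_y = 185, radius = 15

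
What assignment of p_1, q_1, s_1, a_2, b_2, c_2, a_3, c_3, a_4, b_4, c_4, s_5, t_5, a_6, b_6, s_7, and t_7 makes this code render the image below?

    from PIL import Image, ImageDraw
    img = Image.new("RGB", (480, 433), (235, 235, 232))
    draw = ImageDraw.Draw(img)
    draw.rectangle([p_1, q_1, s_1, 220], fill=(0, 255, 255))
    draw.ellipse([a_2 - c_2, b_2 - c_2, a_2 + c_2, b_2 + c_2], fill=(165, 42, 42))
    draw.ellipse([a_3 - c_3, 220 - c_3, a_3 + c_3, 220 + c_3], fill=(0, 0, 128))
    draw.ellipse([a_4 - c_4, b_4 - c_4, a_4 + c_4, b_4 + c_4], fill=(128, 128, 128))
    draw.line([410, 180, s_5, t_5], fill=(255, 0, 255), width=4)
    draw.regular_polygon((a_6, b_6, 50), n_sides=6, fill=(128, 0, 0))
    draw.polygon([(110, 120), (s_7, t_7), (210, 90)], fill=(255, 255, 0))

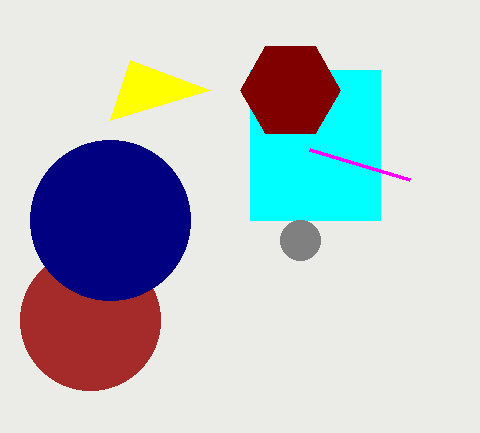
p_1 = 250, q_1 = 70, s_1 = 380, a_2 = 90, b_2 = 320, c_2 = 70, a_3 = 110, c_3 = 80, a_4 = 300, b_4 = 240, c_4 = 20, s_5 = 310, t_5 = 150, a_6 = 290, b_6 = 90, s_7 = 130, t_7 = 60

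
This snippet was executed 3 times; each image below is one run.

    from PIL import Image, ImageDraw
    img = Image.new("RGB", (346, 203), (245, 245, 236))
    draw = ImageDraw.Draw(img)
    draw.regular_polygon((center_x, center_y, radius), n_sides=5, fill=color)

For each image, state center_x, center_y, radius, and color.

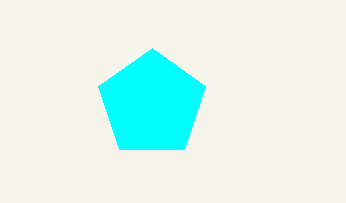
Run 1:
center_x = 152
center_y = 104
radius = 56
color = 'cyan'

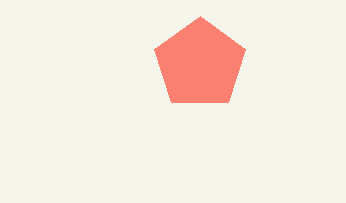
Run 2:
center_x = 200
center_y = 64
radius = 48
color = 'salmon'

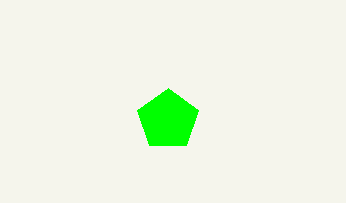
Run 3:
center_x = 168; center_y = 120; radius = 32; color = 'lime'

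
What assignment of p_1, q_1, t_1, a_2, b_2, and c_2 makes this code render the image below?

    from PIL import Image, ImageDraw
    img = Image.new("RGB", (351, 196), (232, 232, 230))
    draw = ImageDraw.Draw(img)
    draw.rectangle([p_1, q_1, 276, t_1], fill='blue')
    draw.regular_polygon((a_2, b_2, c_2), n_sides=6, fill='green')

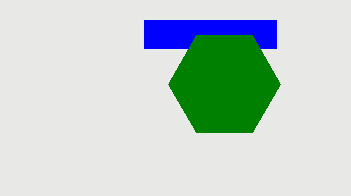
p_1 = 144, q_1 = 20, t_1 = 48, a_2 = 224, b_2 = 84, c_2 = 56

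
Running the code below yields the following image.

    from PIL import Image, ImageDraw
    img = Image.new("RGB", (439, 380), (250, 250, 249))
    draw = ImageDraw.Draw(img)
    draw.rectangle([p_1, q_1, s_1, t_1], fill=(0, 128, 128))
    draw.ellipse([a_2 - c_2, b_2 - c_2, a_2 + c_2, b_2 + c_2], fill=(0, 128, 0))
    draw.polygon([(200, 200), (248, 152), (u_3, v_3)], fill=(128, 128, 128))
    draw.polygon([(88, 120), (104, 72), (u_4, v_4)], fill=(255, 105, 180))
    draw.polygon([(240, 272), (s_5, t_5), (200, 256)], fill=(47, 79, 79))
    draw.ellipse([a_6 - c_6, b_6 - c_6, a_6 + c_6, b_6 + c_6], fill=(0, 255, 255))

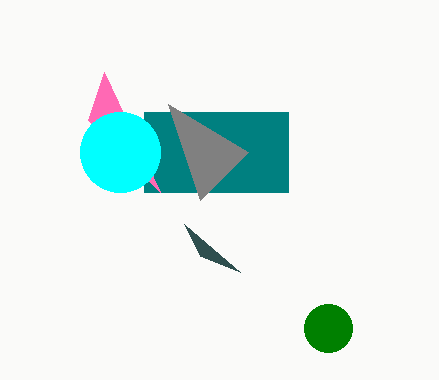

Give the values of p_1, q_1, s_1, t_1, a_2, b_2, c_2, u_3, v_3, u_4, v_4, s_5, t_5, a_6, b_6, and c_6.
p_1 = 144
q_1 = 112
s_1 = 288
t_1 = 192
a_2 = 328
b_2 = 328
c_2 = 24
u_3 = 168
v_3 = 104
u_4 = 160
v_4 = 192
s_5 = 184
t_5 = 224
a_6 = 120
b_6 = 152
c_6 = 40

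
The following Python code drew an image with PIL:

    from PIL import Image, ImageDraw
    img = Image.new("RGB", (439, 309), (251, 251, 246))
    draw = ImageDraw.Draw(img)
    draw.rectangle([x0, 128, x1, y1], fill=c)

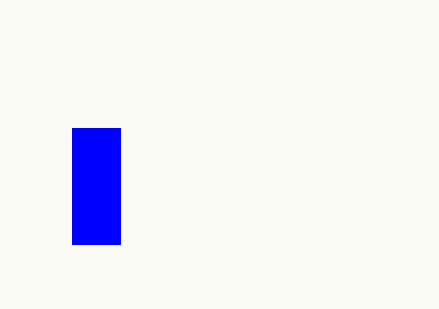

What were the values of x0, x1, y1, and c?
x0 = 72
x1 = 120
y1 = 244
c = 'blue'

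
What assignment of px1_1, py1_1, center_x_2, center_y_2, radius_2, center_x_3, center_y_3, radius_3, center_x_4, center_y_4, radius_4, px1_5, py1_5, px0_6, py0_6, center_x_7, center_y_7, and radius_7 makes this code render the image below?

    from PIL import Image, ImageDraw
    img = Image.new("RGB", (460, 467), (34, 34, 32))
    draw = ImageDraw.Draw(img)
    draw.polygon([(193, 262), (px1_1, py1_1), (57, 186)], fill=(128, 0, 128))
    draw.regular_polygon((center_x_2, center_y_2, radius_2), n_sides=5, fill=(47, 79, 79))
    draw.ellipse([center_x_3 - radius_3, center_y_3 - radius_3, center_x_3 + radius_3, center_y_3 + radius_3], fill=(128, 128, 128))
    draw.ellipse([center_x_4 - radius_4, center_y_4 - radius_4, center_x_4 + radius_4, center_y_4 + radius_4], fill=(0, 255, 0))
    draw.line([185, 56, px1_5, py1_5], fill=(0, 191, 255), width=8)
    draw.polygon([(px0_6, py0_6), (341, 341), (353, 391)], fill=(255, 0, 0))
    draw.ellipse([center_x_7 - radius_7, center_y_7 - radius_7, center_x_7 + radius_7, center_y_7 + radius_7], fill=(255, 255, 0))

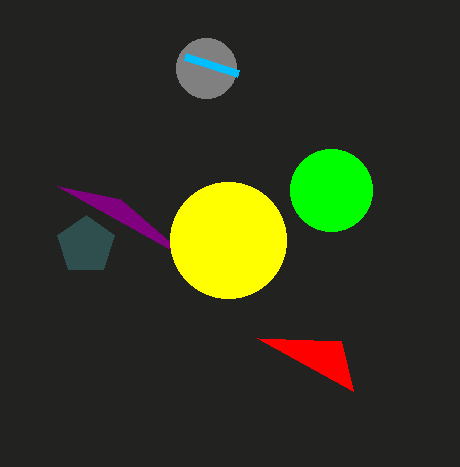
px1_1 = 120, py1_1 = 199, center_x_2 = 86, center_y_2 = 245, radius_2 = 30, center_x_3 = 206, center_y_3 = 68, radius_3 = 30, center_x_4 = 331, center_y_4 = 190, radius_4 = 41, px1_5 = 238, py1_5 = 73, px0_6 = 257, py0_6 = 338, center_x_7 = 228, center_y_7 = 240, radius_7 = 58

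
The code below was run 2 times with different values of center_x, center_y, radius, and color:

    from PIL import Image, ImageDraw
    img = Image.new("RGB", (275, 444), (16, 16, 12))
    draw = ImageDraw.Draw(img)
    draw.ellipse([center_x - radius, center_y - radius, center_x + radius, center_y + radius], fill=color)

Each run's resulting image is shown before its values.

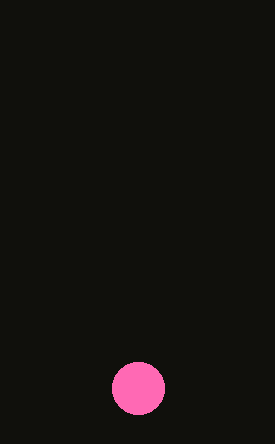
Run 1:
center_x = 138, center_y = 388, radius = 26, color = 'hotpink'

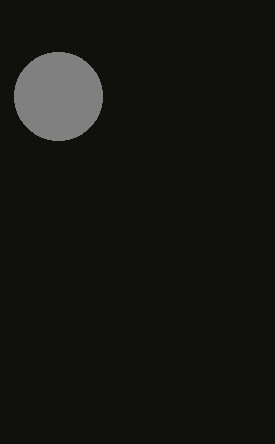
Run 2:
center_x = 58
center_y = 96
radius = 44
color = 'gray'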